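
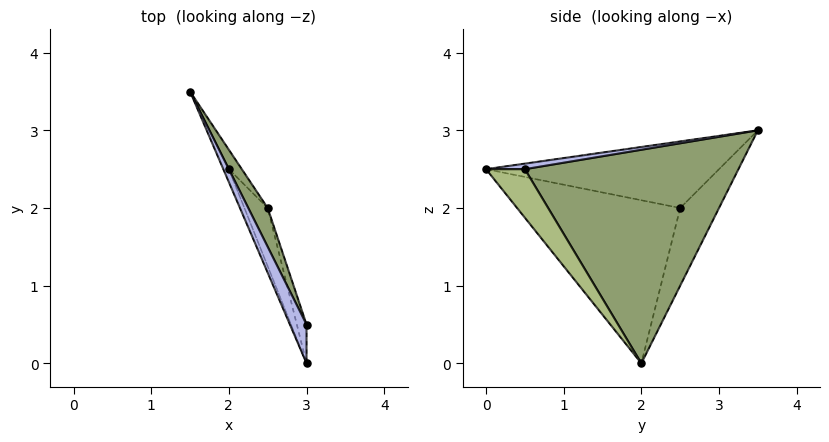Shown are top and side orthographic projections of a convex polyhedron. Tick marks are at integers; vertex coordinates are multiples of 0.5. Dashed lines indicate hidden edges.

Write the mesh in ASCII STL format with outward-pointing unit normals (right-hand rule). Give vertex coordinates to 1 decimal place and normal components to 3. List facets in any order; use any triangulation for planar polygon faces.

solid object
 facet normal -0.920 -0.383 -0.077
  outer loop
   vertex 2.0 2.5 2.0
   vertex 3.0 0.0 2.5
   vertex 1.5 3.5 3.0
  endloop
 endfacet
 facet normal -0.937 -0.312 -0.156
  outer loop
   vertex 2.0 2.5 2.0
   vertex 1.5 3.5 3.0
   vertex 2.5 2.0 0.0
  endloop
 endfacet
 facet normal -0.911 -0.391 -0.130
  outer loop
   vertex 2.0 2.5 2.0
   vertex 2.5 2.0 0.0
   vertex 3.0 0.0 2.5
  endloop
 endfacet
 facet normal 0.316 0.000 0.949
  outer loop
   vertex 3.0 0.5 2.5
   vertex 1.5 3.5 3.0
   vertex 3.0 0.0 2.5
  endloop
 endfacet
 facet normal 0.897 0.435 0.082
  outer loop
   vertex 3.0 0.5 2.5
   vertex 2.5 2.0 0.0
   vertex 1.5 3.5 3.0
  endloop
 endfacet
 facet normal 0.981 0.000 -0.196
  outer loop
   vertex 3.0 0.5 2.5
   vertex 3.0 0.0 2.5
   vertex 2.5 2.0 0.0
  endloop
 endfacet
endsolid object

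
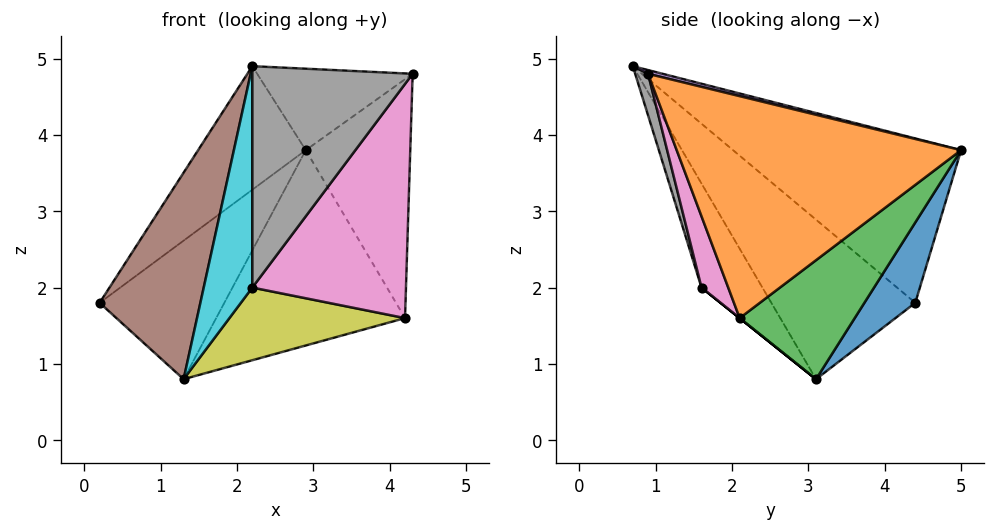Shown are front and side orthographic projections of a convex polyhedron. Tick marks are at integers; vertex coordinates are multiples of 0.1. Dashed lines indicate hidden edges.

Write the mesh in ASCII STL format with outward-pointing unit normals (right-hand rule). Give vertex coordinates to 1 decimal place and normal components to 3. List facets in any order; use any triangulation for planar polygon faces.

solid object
 facet normal 0.297 0.727 -0.619
  outer loop
   vertex 1.3 3.1 0.8
   vertex 0.2 4.4 1.8
   vertex 2.9 5.0 3.8
  endloop
 endfacet
 facet normal 0.934 0.343 0.100
  outer loop
   vertex 4.2 2.1 1.6
   vertex 2.9 5.0 3.8
   vertex 4.3 0.9 4.8
  endloop
 endfacet
 facet normal 0.403 0.661 -0.633
  outer loop
   vertex 4.2 2.1 1.6
   vertex 1.3 3.1 0.8
   vertex 2.9 5.0 3.8
  endloop
 endfacet
 facet normal -0.611 0.288 0.738
  outer loop
   vertex 2.2 0.7 4.9
   vertex 2.9 5.0 3.8
   vertex 0.2 4.4 1.8
  endloop
 endfacet
 facet normal 0.023 0.244 0.969
  outer loop
   vertex 2.2 0.7 4.9
   vertex 4.3 0.9 4.8
   vertex 2.9 5.0 3.8
  endloop
 endfacet
 facet normal -0.810 -0.567 -0.154
  outer loop
   vertex 2.2 0.7 4.9
   vertex 0.2 4.4 1.8
   vertex 1.3 3.1 0.8
  endloop
 endfacet
 facet normal 0.160 -0.923 -0.351
  outer loop
   vertex 2.2 1.6 2.0
   vertex 4.2 2.1 1.6
   vertex 4.3 0.9 4.8
  endloop
 endfacet
 facet normal 0.077 -0.952 -0.296
  outer loop
   vertex 2.2 1.6 2.0
   vertex 4.3 0.9 4.8
   vertex 2.2 0.7 4.9
  endloop
 endfacet
 facet normal 0.000 -0.625 -0.781
  outer loop
   vertex 2.2 1.6 2.0
   vertex 1.3 3.1 0.8
   vertex 4.2 2.1 1.6
  endloop
 endfacet
 facet normal -0.767 -0.612 -0.190
  outer loop
   vertex 2.2 1.6 2.0
   vertex 2.2 0.7 4.9
   vertex 1.3 3.1 0.8
  endloop
 endfacet
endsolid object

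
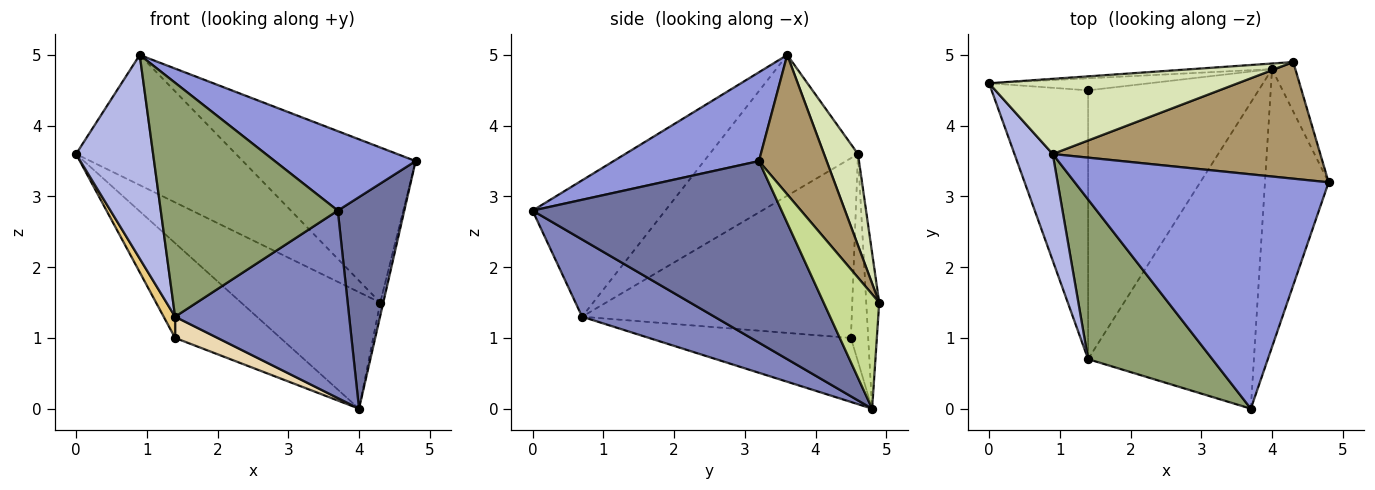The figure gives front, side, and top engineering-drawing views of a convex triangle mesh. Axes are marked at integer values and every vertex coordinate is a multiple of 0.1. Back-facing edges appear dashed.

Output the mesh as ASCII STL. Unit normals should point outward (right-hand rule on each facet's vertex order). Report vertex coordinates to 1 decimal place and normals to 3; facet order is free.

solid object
 facet normal 0.915 -0.244 -0.321
  outer loop
   vertex 4.0 4.8 0.0
   vertex 4.8 3.2 3.5
   vertex 3.7 0.0 2.8
  endloop
 endfacet
 facet normal 0.369 -0.485 -0.793
  outer loop
   vertex 1.4 0.7 1.3
   vertex 4.0 4.8 0.0
   vertex 3.7 0.0 2.8
  endloop
 endfacet
 facet normal 0.315 -0.305 0.899
  outer loop
   vertex 0.9 3.6 5.0
   vertex 3.7 0.0 2.8
   vertex 4.8 3.2 3.5
  endloop
 endfacet
 facet normal -0.863 -0.448 0.235
  outer loop
   vertex 0.9 3.6 5.0
   vertex 0.0 4.6 3.6
   vertex 1.4 0.7 1.3
  endloop
 endfacet
 facet normal -0.526 -0.702 0.479
  outer loop
   vertex 0.9 3.6 5.0
   vertex 1.4 0.7 1.3
   vertex 3.7 0.0 2.8
  endloop
 endfacet
 facet normal -0.093 0.995 -0.048
  outer loop
   vertex 4.3 4.9 1.5
   vertex 4.0 4.8 0.0
   vertex 0.0 4.6 3.6
  endloop
 endfacet
 facet normal 0.978 0.053 -0.199
  outer loop
   vertex 4.3 4.9 1.5
   vertex 4.8 3.2 3.5
   vertex 4.0 4.8 0.0
  endloop
 endfacet
 facet normal 0.181 0.852 0.492
  outer loop
   vertex 4.3 4.9 1.5
   vertex 0.0 4.6 3.6
   vertex 0.9 3.6 5.0
  endloop
 endfacet
 facet normal 0.299 0.763 0.574
  outer loop
   vertex 4.3 4.9 1.5
   vertex 0.9 3.6 5.0
   vertex 4.8 3.2 3.5
  endloop
 endfacet
 facet normal -0.161 0.979 -0.124
  outer loop
   vertex 1.4 4.5 1.0
   vertex 0.0 4.6 3.6
   vertex 4.0 4.8 0.0
  endloop
 endfacet
 facet normal -0.880 -0.037 -0.473
  outer loop
   vertex 1.4 4.5 1.0
   vertex 1.4 0.7 1.3
   vertex 0.0 4.6 3.6
  endloop
 endfacet
 facet normal -0.351 -0.074 -0.934
  outer loop
   vertex 1.4 4.5 1.0
   vertex 4.0 4.8 0.0
   vertex 1.4 0.7 1.3
  endloop
 endfacet
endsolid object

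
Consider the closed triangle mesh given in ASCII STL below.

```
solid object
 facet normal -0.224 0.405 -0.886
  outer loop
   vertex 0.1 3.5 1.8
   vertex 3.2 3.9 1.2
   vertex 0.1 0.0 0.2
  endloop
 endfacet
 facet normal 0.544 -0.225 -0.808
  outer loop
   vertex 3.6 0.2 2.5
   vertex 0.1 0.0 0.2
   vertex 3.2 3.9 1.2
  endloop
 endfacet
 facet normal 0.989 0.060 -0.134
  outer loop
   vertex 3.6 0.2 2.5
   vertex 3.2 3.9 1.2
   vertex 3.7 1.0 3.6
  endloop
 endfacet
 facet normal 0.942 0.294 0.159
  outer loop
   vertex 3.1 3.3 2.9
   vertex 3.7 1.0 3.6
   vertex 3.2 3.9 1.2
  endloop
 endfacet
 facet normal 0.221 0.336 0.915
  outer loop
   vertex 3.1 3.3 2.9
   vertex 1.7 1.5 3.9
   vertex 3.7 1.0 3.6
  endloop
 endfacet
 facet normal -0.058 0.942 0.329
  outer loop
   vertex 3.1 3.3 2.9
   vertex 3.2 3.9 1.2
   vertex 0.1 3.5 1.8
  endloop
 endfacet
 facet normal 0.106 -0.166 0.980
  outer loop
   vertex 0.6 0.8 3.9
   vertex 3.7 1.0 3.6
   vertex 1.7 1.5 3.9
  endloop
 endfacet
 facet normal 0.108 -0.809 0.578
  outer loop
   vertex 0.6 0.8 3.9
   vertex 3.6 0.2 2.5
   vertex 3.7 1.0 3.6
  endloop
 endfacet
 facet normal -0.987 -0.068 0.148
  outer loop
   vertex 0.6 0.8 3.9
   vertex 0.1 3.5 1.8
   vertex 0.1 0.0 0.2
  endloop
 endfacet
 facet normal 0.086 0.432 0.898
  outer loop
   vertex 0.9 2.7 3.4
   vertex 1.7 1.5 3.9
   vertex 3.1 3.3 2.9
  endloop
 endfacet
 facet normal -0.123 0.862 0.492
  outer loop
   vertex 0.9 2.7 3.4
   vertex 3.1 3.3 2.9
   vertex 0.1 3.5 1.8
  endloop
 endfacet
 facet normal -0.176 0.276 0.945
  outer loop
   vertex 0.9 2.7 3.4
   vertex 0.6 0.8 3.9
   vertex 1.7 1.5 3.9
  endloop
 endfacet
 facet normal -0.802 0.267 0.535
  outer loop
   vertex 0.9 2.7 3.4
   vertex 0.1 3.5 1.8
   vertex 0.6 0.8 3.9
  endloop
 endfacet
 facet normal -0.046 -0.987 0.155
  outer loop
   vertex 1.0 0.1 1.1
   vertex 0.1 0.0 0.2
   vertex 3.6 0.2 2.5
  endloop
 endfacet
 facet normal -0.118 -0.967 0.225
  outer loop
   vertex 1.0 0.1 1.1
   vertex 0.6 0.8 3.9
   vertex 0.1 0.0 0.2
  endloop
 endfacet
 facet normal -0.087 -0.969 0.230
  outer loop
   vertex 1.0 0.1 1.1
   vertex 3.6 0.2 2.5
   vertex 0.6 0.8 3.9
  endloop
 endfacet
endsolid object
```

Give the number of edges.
24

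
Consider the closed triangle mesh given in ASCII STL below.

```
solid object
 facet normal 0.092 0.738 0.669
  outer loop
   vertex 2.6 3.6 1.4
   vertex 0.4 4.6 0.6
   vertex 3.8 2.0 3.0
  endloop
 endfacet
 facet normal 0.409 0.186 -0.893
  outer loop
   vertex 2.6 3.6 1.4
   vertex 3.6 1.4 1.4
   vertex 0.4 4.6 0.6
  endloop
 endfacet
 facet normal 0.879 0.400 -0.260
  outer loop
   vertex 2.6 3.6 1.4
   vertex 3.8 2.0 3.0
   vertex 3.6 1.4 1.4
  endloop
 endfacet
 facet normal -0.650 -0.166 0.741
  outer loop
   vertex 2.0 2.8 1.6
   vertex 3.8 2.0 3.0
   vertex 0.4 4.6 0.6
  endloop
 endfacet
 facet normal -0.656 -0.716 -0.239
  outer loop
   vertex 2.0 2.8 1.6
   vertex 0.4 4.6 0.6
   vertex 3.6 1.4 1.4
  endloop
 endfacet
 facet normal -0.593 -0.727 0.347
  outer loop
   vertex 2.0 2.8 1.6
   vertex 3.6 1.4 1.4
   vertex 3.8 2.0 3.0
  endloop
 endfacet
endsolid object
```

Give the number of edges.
9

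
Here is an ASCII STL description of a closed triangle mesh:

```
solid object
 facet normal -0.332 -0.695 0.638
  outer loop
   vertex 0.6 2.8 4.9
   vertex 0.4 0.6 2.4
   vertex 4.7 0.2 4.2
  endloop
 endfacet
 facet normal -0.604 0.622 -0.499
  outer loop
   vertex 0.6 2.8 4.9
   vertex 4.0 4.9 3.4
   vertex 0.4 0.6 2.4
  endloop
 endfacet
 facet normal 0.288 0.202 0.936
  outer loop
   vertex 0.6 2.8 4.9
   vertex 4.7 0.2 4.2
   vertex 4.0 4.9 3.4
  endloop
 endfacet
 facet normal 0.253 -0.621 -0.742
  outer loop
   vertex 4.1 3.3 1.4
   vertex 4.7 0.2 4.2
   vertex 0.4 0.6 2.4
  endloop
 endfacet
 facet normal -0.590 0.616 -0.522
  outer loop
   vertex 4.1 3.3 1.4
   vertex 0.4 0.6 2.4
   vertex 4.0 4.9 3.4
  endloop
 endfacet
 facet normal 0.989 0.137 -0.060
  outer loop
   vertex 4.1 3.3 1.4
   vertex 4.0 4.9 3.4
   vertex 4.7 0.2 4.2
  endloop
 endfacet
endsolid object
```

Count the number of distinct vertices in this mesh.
5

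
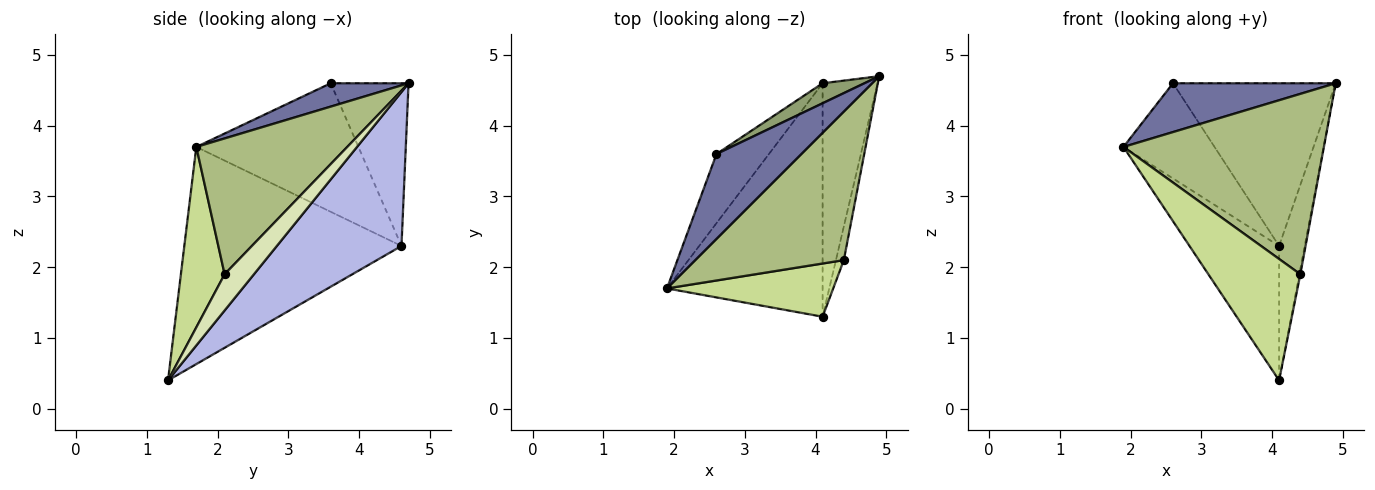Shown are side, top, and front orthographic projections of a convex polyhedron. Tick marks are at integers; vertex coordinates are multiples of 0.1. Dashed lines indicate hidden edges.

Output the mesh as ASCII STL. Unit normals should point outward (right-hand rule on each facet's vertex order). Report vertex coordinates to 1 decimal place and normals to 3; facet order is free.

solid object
 facet normal 0.232 -0.485 0.843
  outer loop
   vertex 2.6 3.6 4.6
   vertex 1.9 1.7 3.7
   vertex 4.9 4.7 4.6
  endloop
 endfacet
 facet normal -0.771 0.318 -0.552
  outer loop
   vertex 4.1 4.6 2.3
   vertex 4.1 1.3 0.4
   vertex 1.9 1.7 3.7
  endloop
 endfacet
 facet normal -0.821 0.461 -0.335
  outer loop
   vertex 4.1 4.6 2.3
   vertex 1.9 1.7 3.7
   vertex 2.6 3.6 4.6
  endloop
 endfacet
 facet normal 0.925 0.190 -0.330
  outer loop
   vertex 4.1 4.6 2.3
   vertex 4.9 4.7 4.6
   vertex 4.1 1.3 0.4
  endloop
 endfacet
 facet normal -0.429 0.897 0.110
  outer loop
   vertex 4.1 4.6 2.3
   vertex 2.6 3.6 4.6
   vertex 4.9 4.7 4.6
  endloop
 endfacet
 facet normal 0.503 -0.667 0.550
  outer loop
   vertex 4.4 2.1 1.9
   vertex 4.9 4.7 4.6
   vertex 1.9 1.7 3.7
  endloop
 endfacet
 facet normal 0.399 -0.840 0.368
  outer loop
   vertex 4.4 2.1 1.9
   vertex 1.9 1.7 3.7
   vertex 4.1 1.3 0.4
  endloop
 endfacet
 facet normal 0.976 0.034 -0.213
  outer loop
   vertex 4.4 2.1 1.9
   vertex 4.1 1.3 0.4
   vertex 4.9 4.7 4.6
  endloop
 endfacet
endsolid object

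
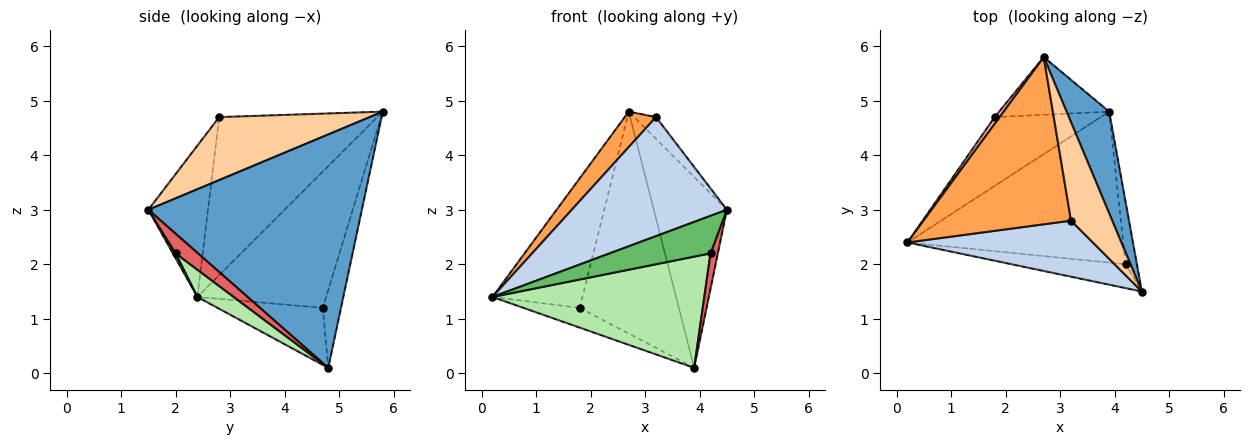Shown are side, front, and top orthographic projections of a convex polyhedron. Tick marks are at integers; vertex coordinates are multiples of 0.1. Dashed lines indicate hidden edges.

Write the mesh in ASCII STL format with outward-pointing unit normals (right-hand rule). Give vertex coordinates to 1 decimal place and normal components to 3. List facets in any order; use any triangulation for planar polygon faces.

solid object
 facet normal 0.932 0.319 0.170
  outer loop
   vertex 3.9 4.8 0.1
   vertex 2.7 5.8 4.8
   vertex 4.5 1.5 3.0
  endloop
 endfacet
 facet normal -0.329 -0.855 0.402
  outer loop
   vertex 3.2 2.8 4.7
   vertex 0.2 2.4 1.4
   vertex 4.5 1.5 3.0
  endloop
 endfacet
 facet normal -0.724 -0.143 0.675
  outer loop
   vertex 3.2 2.8 4.7
   vertex 2.7 5.8 4.8
   vertex 0.2 2.4 1.4
  endloop
 endfacet
 facet normal 0.831 0.120 0.543
  outer loop
   vertex 3.2 2.8 4.7
   vertex 4.5 1.5 3.0
   vertex 2.7 5.8 4.8
  endloop
 endfacet
 facet normal 0.023 -0.844 -0.536
  outer loop
   vertex 4.2 2.0 2.2
   vertex 4.5 1.5 3.0
   vertex 0.2 2.4 1.4
  endloop
 endfacet
 facet normal 0.101 -0.590 -0.801
  outer loop
   vertex 4.2 2.0 2.2
   vertex 0.2 2.4 1.4
   vertex 3.9 4.8 0.1
  endloop
 endfacet
 facet normal 0.832 -0.273 -0.483
  outer loop
   vertex 4.2 2.0 2.2
   vertex 3.9 4.8 0.1
   vertex 4.5 1.5 3.0
  endloop
 endfacet
 facet normal -0.819 0.573 0.030
  outer loop
   vertex 1.8 4.7 1.2
   vertex 0.2 2.4 1.4
   vertex 2.7 5.8 4.8
  endloop
 endfacet
 facet normal -0.459 0.245 -0.854
  outer loop
   vertex 1.8 4.7 1.2
   vertex 3.9 4.8 0.1
   vertex 0.2 2.4 1.4
  endloop
 endfacet
 facet normal -0.175 0.953 -0.247
  outer loop
   vertex 1.8 4.7 1.2
   vertex 2.7 5.8 4.8
   vertex 3.9 4.8 0.1
  endloop
 endfacet
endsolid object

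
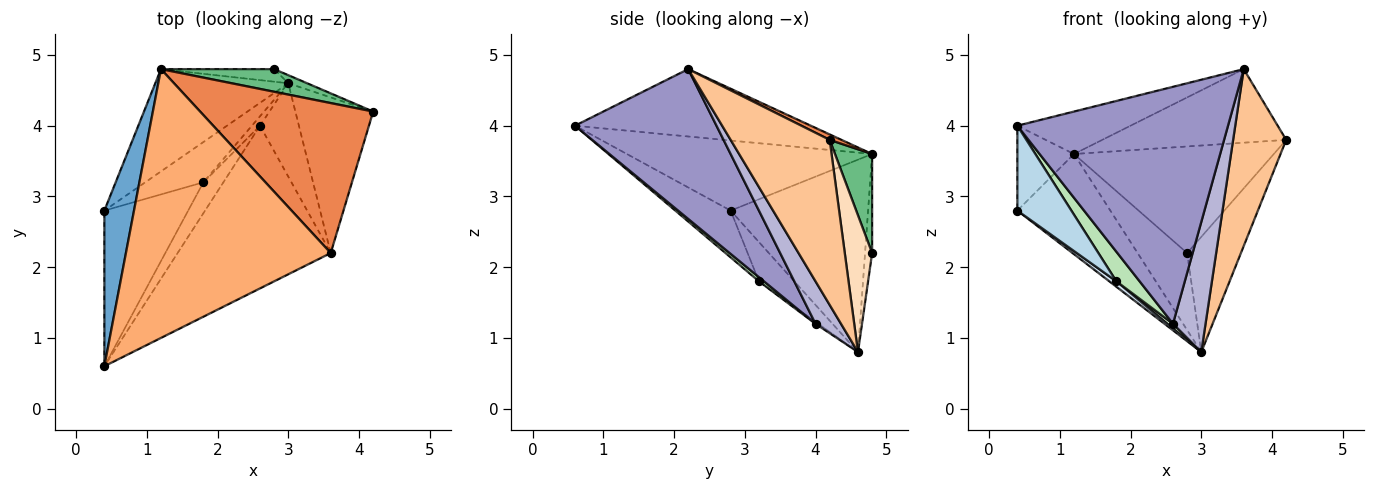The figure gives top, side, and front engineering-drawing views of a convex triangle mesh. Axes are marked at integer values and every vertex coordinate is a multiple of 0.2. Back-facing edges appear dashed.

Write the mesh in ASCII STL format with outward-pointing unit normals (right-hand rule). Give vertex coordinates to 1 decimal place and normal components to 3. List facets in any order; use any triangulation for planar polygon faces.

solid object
 facet normal -0.901 0.208 0.381
  outer loop
   vertex 1.2 4.8 3.6
   vertex 0.4 2.8 2.8
   vertex 0.4 0.6 4.0
  endloop
 endfacet
 facet normal -0.719 0.486 -0.497
  outer loop
   vertex 1.2 4.8 3.6
   vertex 3.0 4.6 0.8
   vertex 0.4 2.8 2.8
  endloop
 endfacet
 facet normal -0.440 -0.430 -0.788
  outer loop
   vertex 1.8 3.2 1.8
   vertex 0.4 0.6 4.0
   vertex 0.4 2.8 2.8
  endloop
 endfacet
 facet normal -0.556 -0.111 -0.823
  outer loop
   vertex 1.8 3.2 1.8
   vertex 0.4 2.8 2.8
   vertex 3.0 4.6 0.8
  endloop
 endfacet
 facet normal 0.028 0.440 0.897
  outer loop
   vertex 3.6 2.2 4.8
   vertex 4.2 4.2 3.8
   vertex 1.2 4.8 3.6
  endloop
 endfacet
 facet normal -0.309 0.148 0.939
  outer loop
   vertex 3.6 2.2 4.8
   vertex 1.2 4.8 3.6
   vertex 0.4 0.6 4.0
  endloop
 endfacet
 facet normal 0.814 -0.436 -0.384
  outer loop
   vertex 3.6 2.2 4.8
   vertex 3.0 4.6 0.8
   vertex 4.2 4.2 3.8
  endloop
 endfacet
 facet normal 0.453 0.890 -0.062
  outer loop
   vertex 2.8 4.8 2.2
   vertex 4.2 4.2 3.8
   vertex 3.0 4.6 0.8
  endloop
 endfacet
 facet normal 0.179 0.962 0.204
  outer loop
   vertex 2.8 4.8 2.2
   vertex 1.2 4.8 3.6
   vertex 4.2 4.2 3.8
  endloop
 endfacet
 facet normal -0.140 0.977 -0.160
  outer loop
   vertex 2.8 4.8 2.2
   vertex 3.0 4.6 0.8
   vertex 1.2 4.8 3.6
  endloop
 endfacet
 facet normal 0.149 -0.684 -0.714
  outer loop
   vertex 2.6 4.0 1.2
   vertex 0.4 0.6 4.0
   vertex 1.8 3.2 1.8
  endloop
 endfacet
 facet normal -0.218 -0.436 -0.873
  outer loop
   vertex 2.6 4.0 1.2
   vertex 1.8 3.2 1.8
   vertex 3.0 4.6 0.8
  endloop
 endfacet
 facet normal 0.484 -0.721 -0.495
  outer loop
   vertex 2.6 4.0 1.2
   vertex 3.6 2.2 4.8
   vertex 0.4 0.6 4.0
  endloop
 endfacet
 facet normal 0.537 -0.686 -0.492
  outer loop
   vertex 2.6 4.0 1.2
   vertex 3.0 4.6 0.8
   vertex 3.6 2.2 4.8
  endloop
 endfacet
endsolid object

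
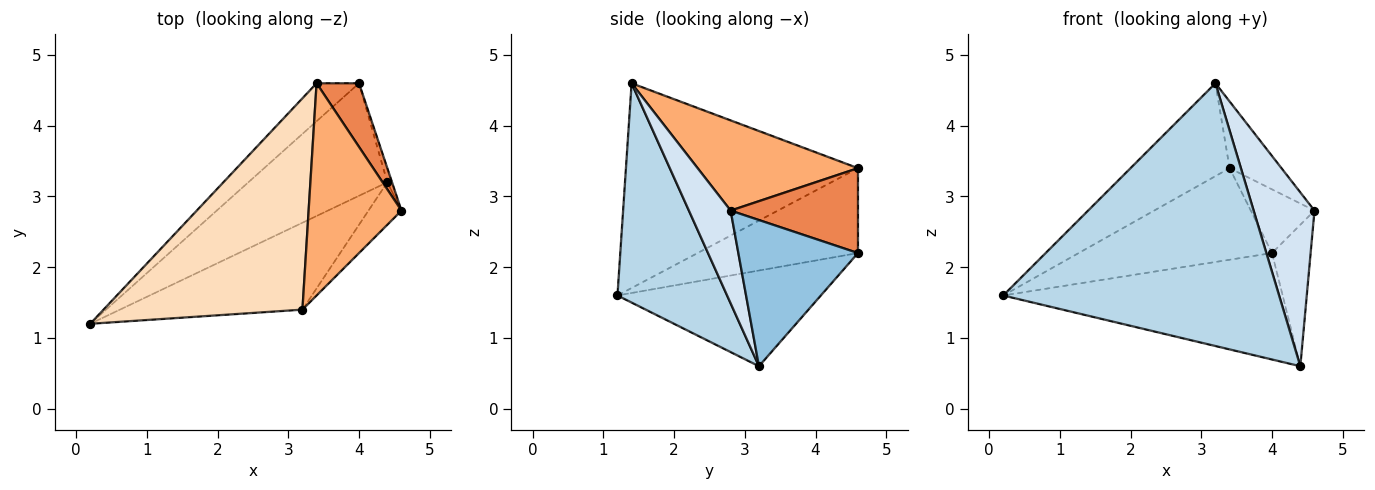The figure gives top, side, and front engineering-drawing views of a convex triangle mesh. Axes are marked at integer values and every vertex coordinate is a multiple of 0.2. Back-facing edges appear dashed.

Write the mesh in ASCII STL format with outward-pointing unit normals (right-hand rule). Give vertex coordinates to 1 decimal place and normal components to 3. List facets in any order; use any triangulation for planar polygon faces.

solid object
 facet normal -0.447 0.615 -0.650
  outer loop
   vertex 4.4 3.2 0.6
   vertex 0.2 1.2 1.6
   vertex 4.0 4.6 2.2
  endloop
 endfacet
 facet normal 0.951 0.307 -0.031
  outer loop
   vertex 4.4 3.2 0.6
   vertex 4.0 4.6 2.2
   vertex 4.6 2.8 2.8
  endloop
 endfacet
 facet normal 0.353 -0.888 -0.294
  outer loop
   vertex 3.2 1.4 4.6
   vertex 0.2 1.2 1.6
   vertex 4.4 3.2 0.6
  endloop
 endfacet
 facet normal 0.555 -0.808 -0.197
  outer loop
   vertex 3.2 1.4 4.6
   vertex 4.4 3.2 0.6
   vertex 4.6 2.8 2.8
  endloop
 endfacet
 facet normal 0.816 0.408 0.408
  outer loop
   vertex 3.4 4.6 3.4
   vertex 4.6 2.8 2.8
   vertex 4.0 4.6 2.2
  endloop
 endfacet
 facet normal 0.680 0.220 0.700
  outer loop
   vertex 3.4 4.6 3.4
   vertex 3.2 1.4 4.6
   vertex 4.6 2.8 2.8
  endloop
 endfacet
 facet normal -0.608 0.733 -0.304
  outer loop
   vertex 3.4 4.6 3.4
   vertex 4.0 4.6 2.2
   vertex 0.2 1.2 1.6
  endloop
 endfacet
 facet normal -0.686 0.293 0.666
  outer loop
   vertex 3.4 4.6 3.4
   vertex 0.2 1.2 1.6
   vertex 3.2 1.4 4.6
  endloop
 endfacet
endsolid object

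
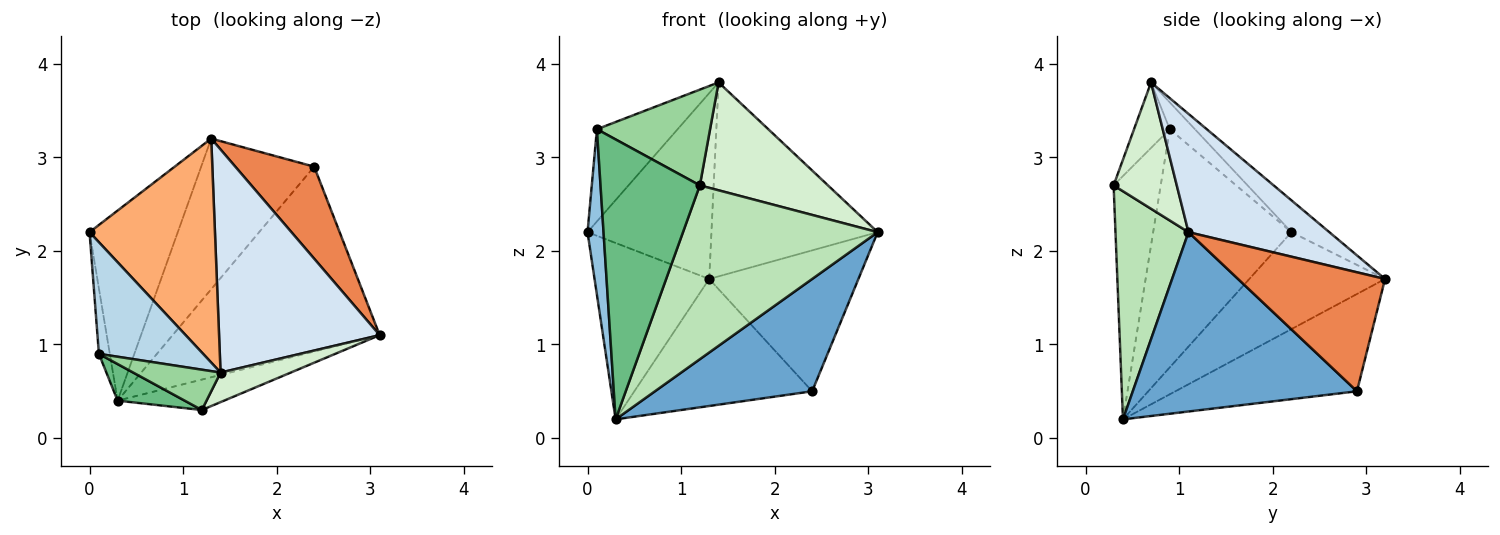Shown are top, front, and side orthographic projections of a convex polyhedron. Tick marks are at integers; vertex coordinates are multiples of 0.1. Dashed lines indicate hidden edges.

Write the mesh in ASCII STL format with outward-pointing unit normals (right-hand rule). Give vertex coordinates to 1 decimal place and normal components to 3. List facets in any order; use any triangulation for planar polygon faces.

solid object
 facet normal 0.595 -0.417 -0.687
  outer loop
   vertex 2.4 2.9 0.5
   vertex 3.1 1.1 2.2
   vertex 0.3 0.4 0.2
  endloop
 endfacet
 facet normal -0.992 -0.115 -0.046
  outer loop
   vertex 0.1 0.9 3.3
   vertex 0.0 2.2 2.2
   vertex 0.3 0.4 0.2
  endloop
 endfacet
 facet normal -0.195 0.625 0.756
  outer loop
   vertex 0.1 0.9 3.3
   vertex 1.4 0.7 3.8
   vertex 0.0 2.2 2.2
  endloop
 endfacet
 facet normal 0.486 0.573 0.660
  outer loop
   vertex 1.3 3.2 1.7
   vertex 1.4 0.7 3.8
   vertex 3.1 1.1 2.2
  endloop
 endfacet
 facet normal 0.636 0.646 0.422
  outer loop
   vertex 1.3 3.2 1.7
   vertex 3.1 1.1 2.2
   vertex 2.4 2.9 0.5
  endloop
 endfacet
 facet normal -0.192 0.627 0.755
  outer loop
   vertex 1.3 3.2 1.7
   vertex 0.0 2.2 2.2
   vertex 1.4 0.7 3.8
  endloop
 endfacet
 facet normal -0.627 0.530 -0.571
  outer loop
   vertex 1.3 3.2 1.7
   vertex 0.3 0.4 0.2
   vertex 0.0 2.2 2.2
  endloop
 endfacet
 facet normal -0.550 0.538 -0.639
  outer loop
   vertex 1.3 3.2 1.7
   vertex 2.4 2.9 0.5
   vertex 0.3 0.4 0.2
  endloop
 endfacet
 facet normal -0.425 -0.897 0.117
  outer loop
   vertex 1.2 0.3 2.7
   vertex 0.1 0.9 3.3
   vertex 0.3 0.4 0.2
  endloop
 endfacet
 facet normal -0.279 -0.885 0.373
  outer loop
   vertex 1.2 0.3 2.7
   vertex 1.4 0.7 3.8
   vertex 0.1 0.9 3.3
  endloop
 endfacet
 facet normal 0.347 -0.924 -0.162
  outer loop
   vertex 1.2 0.3 2.7
   vertex 0.3 0.4 0.2
   vertex 3.1 1.1 2.2
  endloop
 endfacet
 facet normal 0.430 -0.871 0.239
  outer loop
   vertex 1.2 0.3 2.7
   vertex 3.1 1.1 2.2
   vertex 1.4 0.7 3.8
  endloop
 endfacet
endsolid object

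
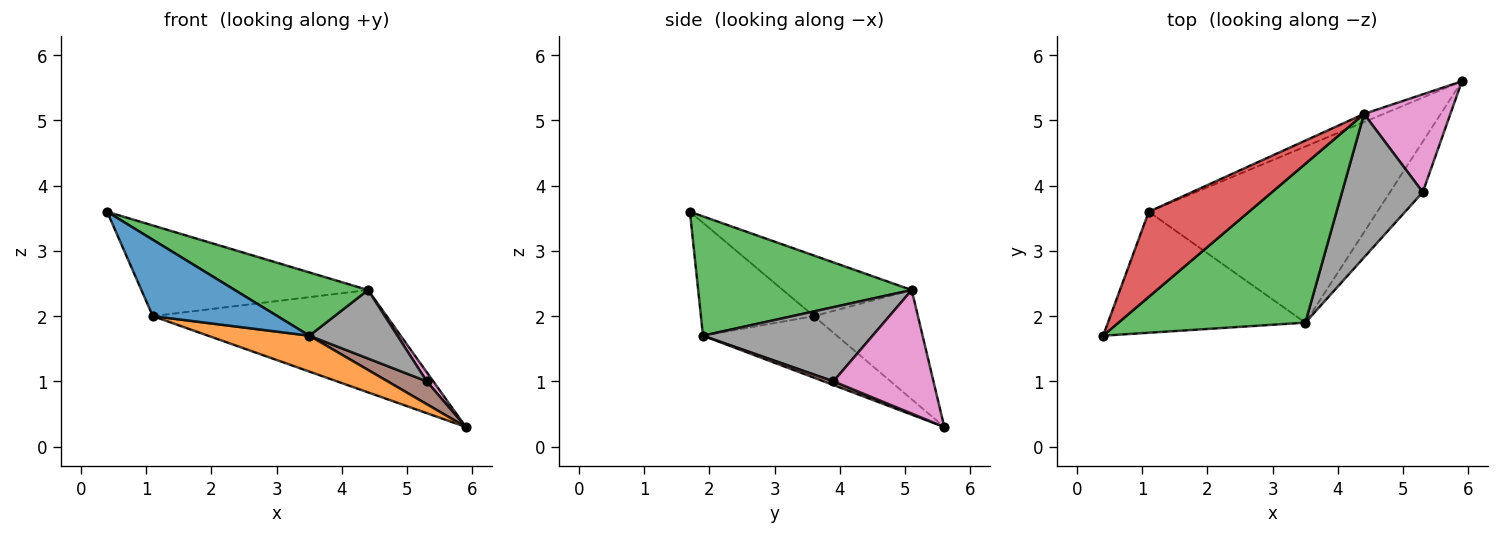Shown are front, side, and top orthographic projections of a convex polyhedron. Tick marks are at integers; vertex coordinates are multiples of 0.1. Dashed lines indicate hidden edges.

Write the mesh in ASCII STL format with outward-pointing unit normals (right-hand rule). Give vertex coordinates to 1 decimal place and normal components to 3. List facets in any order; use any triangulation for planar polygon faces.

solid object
 facet normal -0.436 -0.481 -0.761
  outer loop
   vertex 1.1 3.6 2.0
   vertex 3.5 1.9 1.7
   vertex 0.4 1.7 3.6
  endloop
 endfacet
 facet normal -0.255 -0.193 -0.947
  outer loop
   vertex 1.1 3.6 2.0
   vertex 5.9 5.6 0.3
   vertex 3.5 1.9 1.7
  endloop
 endfacet
 facet normal 0.510 -0.318 0.799
  outer loop
   vertex 4.4 5.1 2.4
   vertex 0.4 1.7 3.6
   vertex 3.5 1.9 1.7
  endloop
 endfacet
 facet normal -0.383 0.674 0.632
  outer loop
   vertex 4.4 5.1 2.4
   vertex 1.1 3.6 2.0
   vertex 0.4 1.7 3.6
  endloop
 endfacet
 facet normal -0.405 0.911 -0.073
  outer loop
   vertex 4.4 5.1 2.4
   vertex 5.9 5.6 0.3
   vertex 1.1 3.6 2.0
  endloop
 endfacet
 facet normal 0.102 -0.409 -0.907
  outer loop
   vertex 5.3 3.9 1.0
   vertex 3.5 1.9 1.7
   vertex 5.9 5.6 0.3
  endloop
 endfacet
 facet normal 0.819 -0.053 0.572
  outer loop
   vertex 5.3 3.9 1.0
   vertex 5.9 5.6 0.3
   vertex 4.4 5.1 2.4
  endloop
 endfacet
 facet normal 0.638 -0.332 0.695
  outer loop
   vertex 5.3 3.9 1.0
   vertex 4.4 5.1 2.4
   vertex 3.5 1.9 1.7
  endloop
 endfacet
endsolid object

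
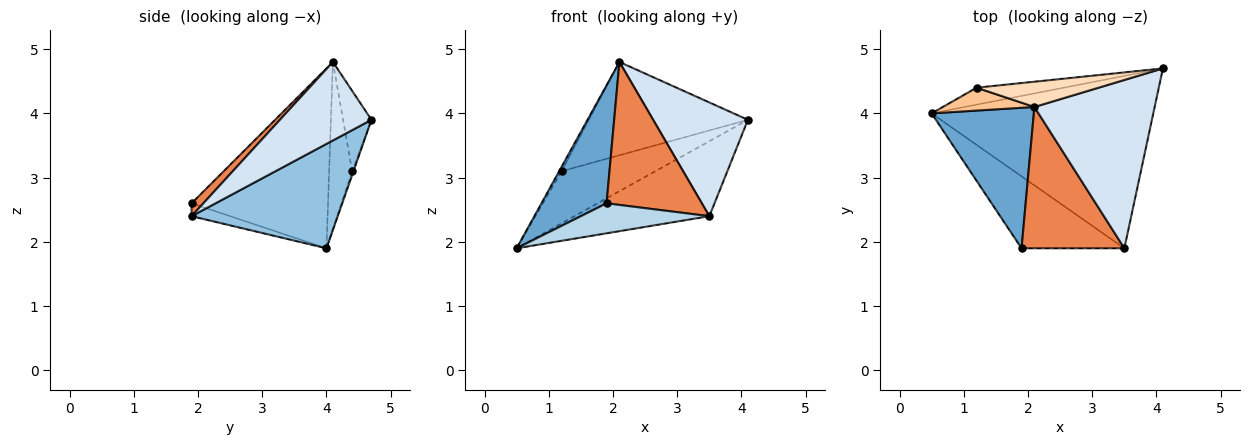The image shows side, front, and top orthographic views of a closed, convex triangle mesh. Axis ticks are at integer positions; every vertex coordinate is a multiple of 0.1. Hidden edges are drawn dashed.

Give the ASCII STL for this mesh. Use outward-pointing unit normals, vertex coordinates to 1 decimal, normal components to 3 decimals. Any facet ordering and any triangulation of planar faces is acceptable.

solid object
 facet normal -0.803 -0.383 0.456
  outer loop
   vertex 2.1 4.1 4.8
   vertex 0.5 4.0 1.9
   vertex 1.9 1.9 2.6
  endloop
 endfacet
 facet normal 0.397 0.366 -0.842
  outer loop
   vertex 3.5 1.9 2.4
   vertex 0.5 4.0 1.9
   vertex 4.1 4.7 3.9
  endloop
 endfacet
 facet normal -0.115 -0.382 -0.917
  outer loop
   vertex 3.5 1.9 2.4
   vertex 1.9 1.9 2.6
   vertex 0.5 4.0 1.9
  endloop
 endfacet
 facet normal 0.476 -0.492 0.729
  outer loop
   vertex 3.5 1.9 2.4
   vertex 4.1 4.7 3.9
   vertex 2.1 4.1 4.8
  endloop
 endfacet
 facet normal 0.088 -0.708 0.700
  outer loop
   vertex 3.5 1.9 2.4
   vertex 2.1 4.1 4.8
   vertex 1.9 1.9 2.6
  endloop
 endfacet
 facet normal -0.013 0.951 -0.309
  outer loop
   vertex 1.2 4.4 3.1
   vertex 4.1 4.7 3.9
   vertex 0.5 4.0 1.9
  endloop
 endfacet
 facet normal -0.873 0.092 0.479
  outer loop
   vertex 1.2 4.4 3.1
   vertex 0.5 4.0 1.9
   vertex 2.1 4.1 4.8
  endloop
 endfacet
 facet normal -0.169 0.951 0.258
  outer loop
   vertex 1.2 4.4 3.1
   vertex 2.1 4.1 4.8
   vertex 4.1 4.7 3.9
  endloop
 endfacet
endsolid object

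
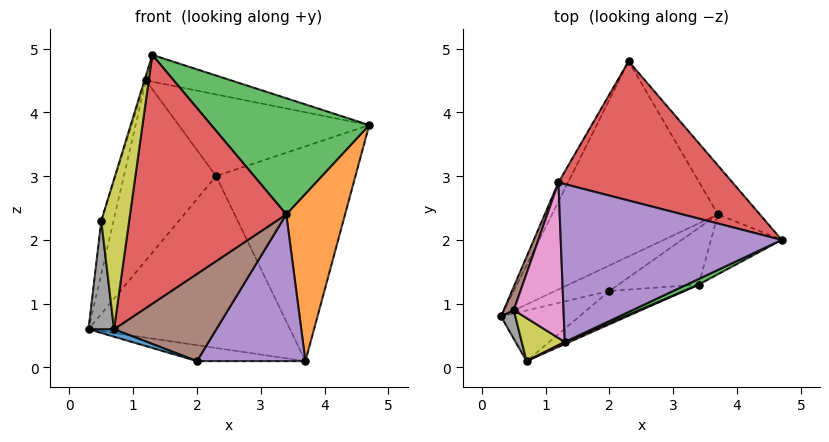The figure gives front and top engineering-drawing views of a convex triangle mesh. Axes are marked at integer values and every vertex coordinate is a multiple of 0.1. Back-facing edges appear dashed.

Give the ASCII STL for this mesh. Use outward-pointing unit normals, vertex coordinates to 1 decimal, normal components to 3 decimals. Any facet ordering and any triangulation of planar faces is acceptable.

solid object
 facet normal -0.388 0.609 -0.692
  outer loop
   vertex 3.7 2.4 0.1
   vertex 0.3 0.8 0.6
   vertex 2.3 4.8 3.0
  endloop
 endfacet
 facet normal 0.771 0.621 -0.141
  outer loop
   vertex 3.7 2.4 0.1
   vertex 2.3 4.8 3.0
   vertex 4.7 2.0 3.8
  endloop
 endfacet
 facet normal -0.881 0.471 -0.050
  outer loop
   vertex 1.2 2.9 4.5
   vertex 2.3 4.8 3.0
   vertex 0.3 0.8 0.6
  endloop
 endfacet
 facet normal 0.290 0.484 0.826
  outer loop
   vertex 1.2 2.9 4.5
   vertex 4.7 2.0 3.8
   vertex 2.3 4.8 3.0
  endloop
 endfacet
 facet normal 0.234 0.163 0.959
  outer loop
   vertex 1.2 2.9 4.5
   vertex 1.3 0.4 4.9
   vertex 4.7 2.0 3.8
  endloop
 endfacet
 facet normal -0.968 0.228 0.100
  outer loop
   vertex 0.5 0.9 2.3
   vertex 1.2 2.9 4.5
   vertex 0.3 0.8 0.6
  endloop
 endfacet
 facet normal -0.955 0.009 0.296
  outer loop
   vertex 0.5 0.9 2.3
   vertex 1.3 0.4 4.9
   vertex 1.2 2.9 4.5
  endloop
 endfacet
 facet normal -0.861 -0.492 0.130
  outer loop
   vertex 0.5 0.9 2.3
   vertex 0.3 0.8 0.6
   vertex 0.7 0.1 0.6
  endloop
 endfacet
 facet normal -0.832 -0.534 0.153
  outer loop
   vertex 0.5 0.9 2.3
   vertex 0.7 0.1 0.6
   vertex 1.3 0.4 4.9
  endloop
 endfacet
 facet normal -0.350 0.496 -0.794
  outer loop
   vertex 2.0 1.2 0.1
   vertex 0.3 0.8 0.6
   vertex 3.7 2.4 0.1
  endloop
 endfacet
 facet normal -0.248 -0.142 -0.958
  outer loop
   vertex 2.0 1.2 0.1
   vertex 0.7 0.1 0.6
   vertex 0.3 0.8 0.6
  endloop
 endfacet
 facet normal 0.656 -0.710 -0.254
  outer loop
   vertex 3.4 1.3 2.4
   vertex 3.7 2.4 0.1
   vertex 4.7 2.0 3.8
  endloop
 endfacet
 facet normal 0.437 -0.898 0.044
  outer loop
   vertex 3.4 1.3 2.4
   vertex 4.7 2.0 3.8
   vertex 1.3 0.4 4.9
  endloop
 endfacet
 facet normal 0.402 -0.916 0.008
  outer loop
   vertex 3.4 1.3 2.4
   vertex 1.3 0.4 4.9
   vertex 0.7 0.1 0.6
  endloop
 endfacet
 facet normal 0.550 -0.779 -0.301
  outer loop
   vertex 3.4 1.3 2.4
   vertex 2.0 1.2 0.1
   vertex 3.7 2.4 0.1
  endloop
 endfacet
 facet normal 0.547 -0.782 -0.299
  outer loop
   vertex 3.4 1.3 2.4
   vertex 0.7 0.1 0.6
   vertex 2.0 1.2 0.1
  endloop
 endfacet
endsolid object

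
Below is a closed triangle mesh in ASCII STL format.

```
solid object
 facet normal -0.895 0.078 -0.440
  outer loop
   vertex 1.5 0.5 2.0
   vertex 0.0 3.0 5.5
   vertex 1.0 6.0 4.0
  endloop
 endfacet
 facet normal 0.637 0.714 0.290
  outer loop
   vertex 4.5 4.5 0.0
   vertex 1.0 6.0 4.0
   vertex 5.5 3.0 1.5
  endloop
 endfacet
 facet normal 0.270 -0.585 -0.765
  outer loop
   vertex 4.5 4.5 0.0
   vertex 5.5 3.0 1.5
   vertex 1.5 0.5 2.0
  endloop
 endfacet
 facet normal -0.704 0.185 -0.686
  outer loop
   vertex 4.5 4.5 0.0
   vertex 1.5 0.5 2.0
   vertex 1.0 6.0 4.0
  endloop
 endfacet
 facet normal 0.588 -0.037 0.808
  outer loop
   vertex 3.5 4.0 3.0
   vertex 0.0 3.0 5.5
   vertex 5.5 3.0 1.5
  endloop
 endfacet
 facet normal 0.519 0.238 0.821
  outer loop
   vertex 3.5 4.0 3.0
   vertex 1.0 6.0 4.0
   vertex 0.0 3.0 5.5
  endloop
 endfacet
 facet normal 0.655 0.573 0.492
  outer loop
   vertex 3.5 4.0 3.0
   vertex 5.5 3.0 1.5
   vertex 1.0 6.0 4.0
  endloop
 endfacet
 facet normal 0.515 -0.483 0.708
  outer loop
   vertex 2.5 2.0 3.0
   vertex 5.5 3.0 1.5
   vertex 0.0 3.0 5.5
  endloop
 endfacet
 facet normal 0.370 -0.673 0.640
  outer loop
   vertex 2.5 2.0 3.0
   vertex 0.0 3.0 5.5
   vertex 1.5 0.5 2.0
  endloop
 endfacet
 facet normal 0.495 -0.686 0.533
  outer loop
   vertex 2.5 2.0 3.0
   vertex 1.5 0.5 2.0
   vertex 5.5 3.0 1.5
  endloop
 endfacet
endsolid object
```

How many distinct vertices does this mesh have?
7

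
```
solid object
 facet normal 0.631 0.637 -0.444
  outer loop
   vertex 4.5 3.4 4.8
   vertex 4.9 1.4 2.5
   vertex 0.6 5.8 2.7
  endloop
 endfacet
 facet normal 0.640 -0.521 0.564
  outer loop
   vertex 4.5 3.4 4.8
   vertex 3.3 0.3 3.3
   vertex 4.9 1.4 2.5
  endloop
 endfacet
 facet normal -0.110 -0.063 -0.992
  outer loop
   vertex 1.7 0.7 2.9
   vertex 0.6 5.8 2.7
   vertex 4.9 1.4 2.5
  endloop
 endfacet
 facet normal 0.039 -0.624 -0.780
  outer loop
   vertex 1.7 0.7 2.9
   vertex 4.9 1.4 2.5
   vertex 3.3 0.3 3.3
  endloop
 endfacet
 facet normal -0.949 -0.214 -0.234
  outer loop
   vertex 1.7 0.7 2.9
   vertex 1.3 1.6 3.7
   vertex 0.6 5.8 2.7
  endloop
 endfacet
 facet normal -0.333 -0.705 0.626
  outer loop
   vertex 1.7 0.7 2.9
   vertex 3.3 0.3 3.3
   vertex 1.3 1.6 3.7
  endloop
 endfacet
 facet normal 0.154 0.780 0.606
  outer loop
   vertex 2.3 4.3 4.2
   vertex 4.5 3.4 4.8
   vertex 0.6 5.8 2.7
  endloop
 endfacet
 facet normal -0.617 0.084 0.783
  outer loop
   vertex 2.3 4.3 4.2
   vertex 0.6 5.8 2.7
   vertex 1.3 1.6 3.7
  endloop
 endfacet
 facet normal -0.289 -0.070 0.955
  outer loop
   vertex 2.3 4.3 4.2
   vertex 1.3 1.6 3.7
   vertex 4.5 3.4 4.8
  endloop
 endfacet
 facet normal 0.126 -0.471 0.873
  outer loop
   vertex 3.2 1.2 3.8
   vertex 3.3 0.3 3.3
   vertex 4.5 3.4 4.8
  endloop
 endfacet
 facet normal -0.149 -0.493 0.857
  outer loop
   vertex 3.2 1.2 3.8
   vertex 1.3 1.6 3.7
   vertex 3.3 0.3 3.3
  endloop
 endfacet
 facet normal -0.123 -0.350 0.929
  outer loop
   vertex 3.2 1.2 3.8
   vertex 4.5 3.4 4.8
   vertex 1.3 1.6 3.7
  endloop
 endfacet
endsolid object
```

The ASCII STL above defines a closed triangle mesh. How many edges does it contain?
18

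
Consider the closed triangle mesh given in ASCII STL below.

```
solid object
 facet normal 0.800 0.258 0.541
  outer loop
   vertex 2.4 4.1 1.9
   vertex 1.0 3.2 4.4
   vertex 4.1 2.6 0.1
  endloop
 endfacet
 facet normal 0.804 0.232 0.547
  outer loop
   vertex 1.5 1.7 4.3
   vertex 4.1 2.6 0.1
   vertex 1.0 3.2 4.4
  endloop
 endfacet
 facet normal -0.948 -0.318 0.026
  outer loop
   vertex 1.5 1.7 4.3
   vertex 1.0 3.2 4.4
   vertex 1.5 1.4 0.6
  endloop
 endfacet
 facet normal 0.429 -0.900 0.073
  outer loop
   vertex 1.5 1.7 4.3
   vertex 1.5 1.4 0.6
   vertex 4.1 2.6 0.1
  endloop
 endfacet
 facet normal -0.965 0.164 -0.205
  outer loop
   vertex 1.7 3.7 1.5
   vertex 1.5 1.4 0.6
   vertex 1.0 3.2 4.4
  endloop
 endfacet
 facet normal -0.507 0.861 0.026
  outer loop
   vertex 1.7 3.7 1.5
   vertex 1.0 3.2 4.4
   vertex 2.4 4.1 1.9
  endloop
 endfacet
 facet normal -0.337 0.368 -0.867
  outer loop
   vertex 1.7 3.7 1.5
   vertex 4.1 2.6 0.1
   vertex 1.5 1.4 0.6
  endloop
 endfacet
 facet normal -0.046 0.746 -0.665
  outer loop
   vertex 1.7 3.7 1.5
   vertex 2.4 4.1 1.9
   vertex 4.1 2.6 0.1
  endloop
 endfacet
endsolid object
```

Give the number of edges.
12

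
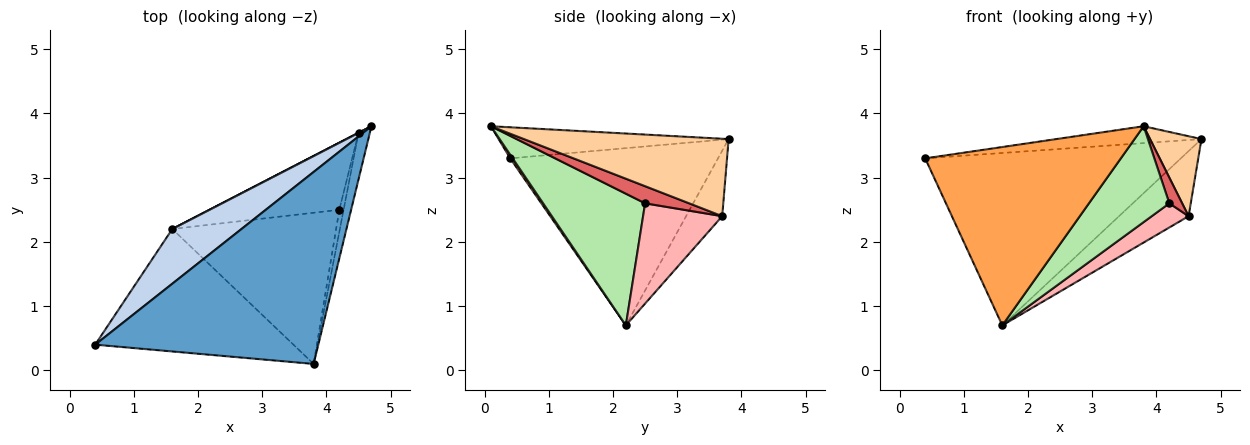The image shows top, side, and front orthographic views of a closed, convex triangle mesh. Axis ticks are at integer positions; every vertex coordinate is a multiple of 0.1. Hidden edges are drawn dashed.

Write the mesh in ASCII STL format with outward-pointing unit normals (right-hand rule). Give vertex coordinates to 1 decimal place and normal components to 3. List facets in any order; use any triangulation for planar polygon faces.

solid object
 facet normal -0.137 0.087 0.987
  outer loop
   vertex 3.8 0.1 3.8
   vertex 4.7 3.8 3.6
   vertex 0.4 0.4 3.3
  endloop
 endfacet
 facet normal -0.612 0.754 0.239
  outer loop
   vertex 1.6 2.2 0.7
   vertex 0.4 0.4 3.3
   vertex 4.7 3.8 3.6
  endloop
 endfacet
 facet normal 0.010 -0.824 -0.566
  outer loop
   vertex 1.6 2.2 0.7
   vertex 3.8 0.1 3.8
   vertex 0.4 0.4 3.3
  endloop
 endfacet
 facet normal 0.960 -0.241 -0.140
  outer loop
   vertex 4.5 3.7 2.4
   vertex 4.7 3.8 3.6
   vertex 3.8 0.1 3.8
  endloop
 endfacet
 facet normal -0.461 0.888 0.003
  outer loop
   vertex 4.5 3.7 2.4
   vertex 1.6 2.2 0.7
   vertex 4.7 3.8 3.6
  endloop
 endfacet
 facet normal 0.562 -0.443 -0.699
  outer loop
   vertex 4.2 2.5 2.6
   vertex 3.8 0.1 3.8
   vertex 1.6 2.2 0.7
  endloop
 endfacet
 facet normal 0.933 -0.272 -0.233
  outer loop
   vertex 4.2 2.5 2.6
   vertex 4.5 3.7 2.4
   vertex 3.8 0.1 3.8
  endloop
 endfacet
 facet normal 0.588 -0.274 -0.761
  outer loop
   vertex 4.2 2.5 2.6
   vertex 1.6 2.2 0.7
   vertex 4.5 3.7 2.4
  endloop
 endfacet
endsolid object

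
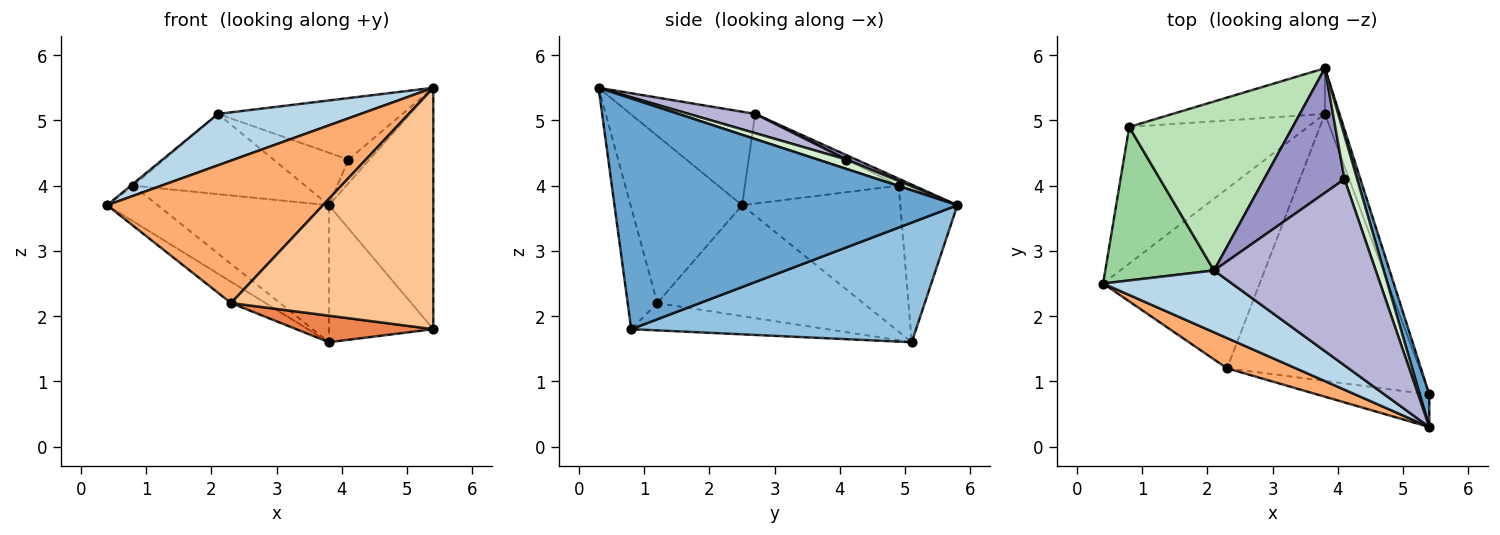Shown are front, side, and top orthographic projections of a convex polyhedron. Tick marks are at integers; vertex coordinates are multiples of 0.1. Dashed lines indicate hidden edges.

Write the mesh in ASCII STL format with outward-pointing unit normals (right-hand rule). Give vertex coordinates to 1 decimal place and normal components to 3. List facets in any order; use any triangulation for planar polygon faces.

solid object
 facet normal 0.956 0.291 0.039
  outer loop
   vertex 5.4 0.3 5.5
   vertex 5.4 0.8 1.8
   vertex 3.8 5.8 3.7
  endloop
 endfacet
 facet normal 0.933 0.342 -0.114
  outer loop
   vertex 3.8 5.1 1.6
   vertex 3.8 5.8 3.7
   vertex 5.4 0.8 1.8
  endloop
 endfacet
 facet normal -0.487 -0.558 0.672
  outer loop
   vertex 2.1 2.7 5.1
   vertex 0.4 2.5 3.7
   vertex 5.4 0.3 5.5
  endloop
 endfacet
 facet normal -0.575 0.096 -0.812
  outer loop
   vertex 2.3 1.2 2.2
   vertex 0.4 2.5 3.7
   vertex 3.8 5.1 1.6
  endloop
 endfacet
 facet normal -0.140 -0.098 -0.985
  outer loop
   vertex 2.3 1.2 2.2
   vertex 3.8 5.1 1.6
   vertex 5.4 0.8 1.8
  endloop
 endfacet
 facet normal -0.451 -0.873 0.185
  outer loop
   vertex 2.3 1.2 2.2
   vertex 5.4 0.3 5.5
   vertex 0.4 2.5 3.7
  endloop
 endfacet
 facet normal -0.144 -0.981 -0.133
  outer loop
   vertex 2.3 1.2 2.2
   vertex 5.4 0.8 1.8
   vertex 5.4 0.3 5.5
  endloop
 endfacet
 facet normal -0.620 0.198 -0.759
  outer loop
   vertex 0.8 4.9 4.0
   vertex 3.8 5.1 1.6
   vertex 0.4 2.5 3.7
  endloop
 endfacet
 facet normal -0.302 0.905 -0.302
  outer loop
   vertex 0.8 4.9 4.0
   vertex 3.8 5.8 3.7
   vertex 3.8 5.1 1.6
  endloop
 endfacet
 facet normal -0.636 0.010 0.771
  outer loop
   vertex 0.8 4.9 4.0
   vertex 0.4 2.5 3.7
   vertex 2.1 2.7 5.1
  endloop
 endfacet
 facet normal -0.038 0.429 0.903
  outer loop
   vertex 0.8 4.9 4.0
   vertex 2.1 2.7 5.1
   vertex 3.8 5.8 3.7
  endloop
 endfacet
 facet normal 0.544 0.400 0.737
  outer loop
   vertex 4.1 4.1 4.4
   vertex 5.4 0.3 5.5
   vertex 3.8 5.8 3.7
  endloop
 endfacet
 facet normal 0.051 0.388 0.920
  outer loop
   vertex 4.1 4.1 4.4
   vertex 3.8 5.8 3.7
   vertex 2.1 2.7 5.1
  endloop
 endfacet
 facet normal 0.112 0.312 0.944
  outer loop
   vertex 4.1 4.1 4.4
   vertex 2.1 2.7 5.1
   vertex 5.4 0.3 5.5
  endloop
 endfacet
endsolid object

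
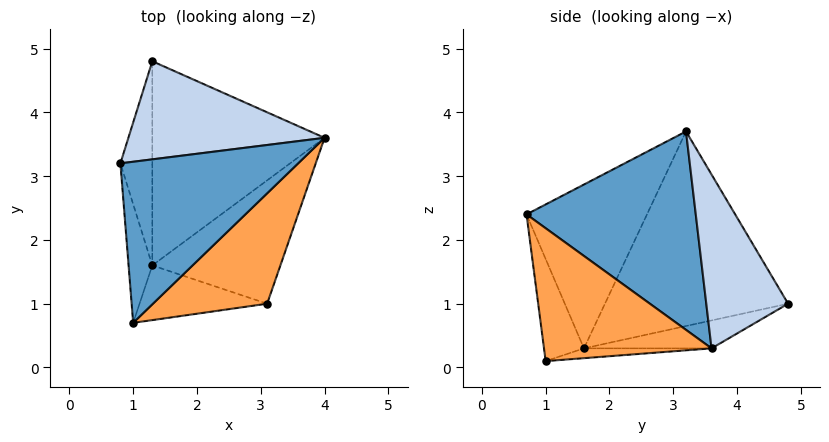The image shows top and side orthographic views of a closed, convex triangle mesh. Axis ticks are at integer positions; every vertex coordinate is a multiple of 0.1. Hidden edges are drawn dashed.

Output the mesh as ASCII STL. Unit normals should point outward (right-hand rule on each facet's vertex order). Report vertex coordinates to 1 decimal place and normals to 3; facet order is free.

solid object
 facet normal 0.716 -0.276 0.641
  outer loop
   vertex 1.0 0.7 2.4
   vertex 4.0 3.6 0.3
   vertex 0.8 3.2 3.7
  endloop
 endfacet
 facet normal 0.456 0.726 0.515
  outer loop
   vertex 1.3 4.8 1.0
   vertex 0.8 3.2 3.7
   vertex 4.0 3.6 0.3
  endloop
 endfacet
 facet normal 0.724 -0.298 0.622
  outer loop
   vertex 3.1 1.0 0.1
   vertex 4.0 3.6 0.3
   vertex 1.0 0.7 2.4
  endloop
 endfacet
 facet normal -0.990 -0.005 -0.143
  outer loop
   vertex 1.3 1.6 0.3
   vertex 1.0 0.7 2.4
   vertex 0.8 3.2 3.7
  endloop
 endfacet
 facet normal -0.986 0.035 -0.162
  outer loop
   vertex 1.3 1.6 0.3
   vertex 0.8 3.2 3.7
   vertex 1.3 4.8 1.0
  endloop
 endfacet
 facet normal -0.329 -0.850 -0.411
  outer loop
   vertex 1.3 1.6 0.3
   vertex 3.1 1.0 0.1
   vertex 1.0 0.7 2.4
  endloop
 endfacet
 facet normal -0.156 0.211 -0.965
  outer loop
   vertex 1.3 1.6 0.3
   vertex 1.3 4.8 1.0
   vertex 4.0 3.6 0.3
  endloop
 endfacet
 facet normal -0.076 0.103 -0.992
  outer loop
   vertex 1.3 1.6 0.3
   vertex 4.0 3.6 0.3
   vertex 3.1 1.0 0.1
  endloop
 endfacet
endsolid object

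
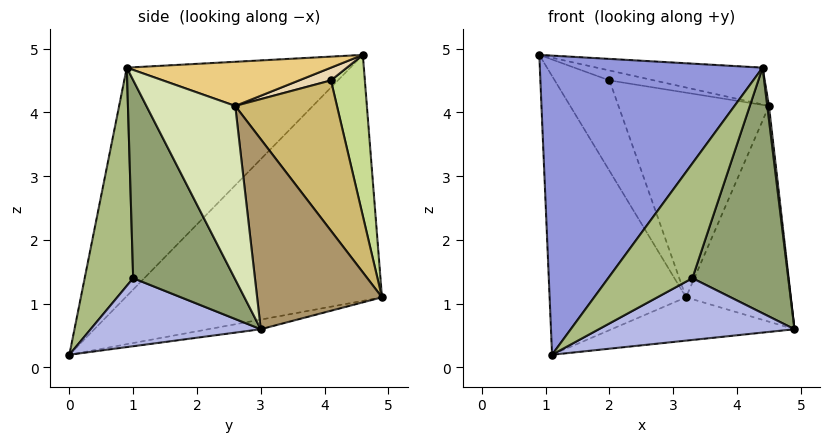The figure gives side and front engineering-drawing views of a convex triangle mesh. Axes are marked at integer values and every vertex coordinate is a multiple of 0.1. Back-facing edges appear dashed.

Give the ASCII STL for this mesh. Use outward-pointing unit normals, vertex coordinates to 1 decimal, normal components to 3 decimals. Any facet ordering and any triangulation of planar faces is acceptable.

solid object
 facet normal -0.790 0.421 -0.445
  outer loop
   vertex 3.2 4.9 1.1
   vertex 1.1 0.0 0.2
   vertex 0.9 4.6 4.9
  endloop
 endfacet
 facet normal -0.059 0.205 -0.977
  outer loop
   vertex 3.2 4.9 1.1
   vertex 4.9 3.0 0.6
   vertex 1.1 0.0 0.2
  endloop
 endfacet
 facet normal -0.591 -0.589 0.551
  outer loop
   vertex 4.4 0.9 4.7
   vertex 0.9 4.6 4.9
   vertex 1.1 0.0 0.2
  endloop
 endfacet
 facet normal 0.569 -0.654 -0.498
  outer loop
   vertex 3.3 1.0 1.4
   vertex 1.1 0.0 0.2
   vertex 4.9 3.0 0.6
  endloop
 endfacet
 facet normal 0.703 -0.664 -0.254
  outer loop
   vertex 3.3 1.0 1.4
   vertex 4.9 3.0 0.6
   vertex 4.4 0.9 4.7
  endloop
 endfacet
 facet normal 0.490 -0.851 -0.189
  outer loop
   vertex 3.3 1.0 1.4
   vertex 4.4 0.9 4.7
   vertex 1.1 0.0 0.2
  endloop
 endfacet
 facet normal 0.491 0.793 0.360
  outer loop
   vertex 2.0 4.1 4.5
   vertex 3.2 4.9 1.1
   vertex 0.9 4.6 4.9
  endloop
 endfacet
 facet normal 0.994 -0.019 0.111
  outer loop
   vertex 4.5 2.6 4.1
   vertex 4.4 0.9 4.7
   vertex 4.9 3.0 0.6
  endloop
 endfacet
 facet normal 0.756 0.635 0.159
  outer loop
   vertex 4.5 2.6 4.1
   vertex 4.9 3.0 0.6
   vertex 3.2 4.9 1.1
  endloop
 endfacet
 facet normal 0.521 0.771 0.365
  outer loop
   vertex 4.5 2.6 4.1
   vertex 3.2 4.9 1.1
   vertex 2.0 4.1 4.5
  endloop
 endfacet
 facet normal 0.359 0.292 0.887
  outer loop
   vertex 4.5 2.6 4.1
   vertex 0.9 4.6 4.9
   vertex 4.4 0.9 4.7
  endloop
 endfacet
 facet normal 0.503 0.704 0.503
  outer loop
   vertex 4.5 2.6 4.1
   vertex 2.0 4.1 4.5
   vertex 0.9 4.6 4.9
  endloop
 endfacet
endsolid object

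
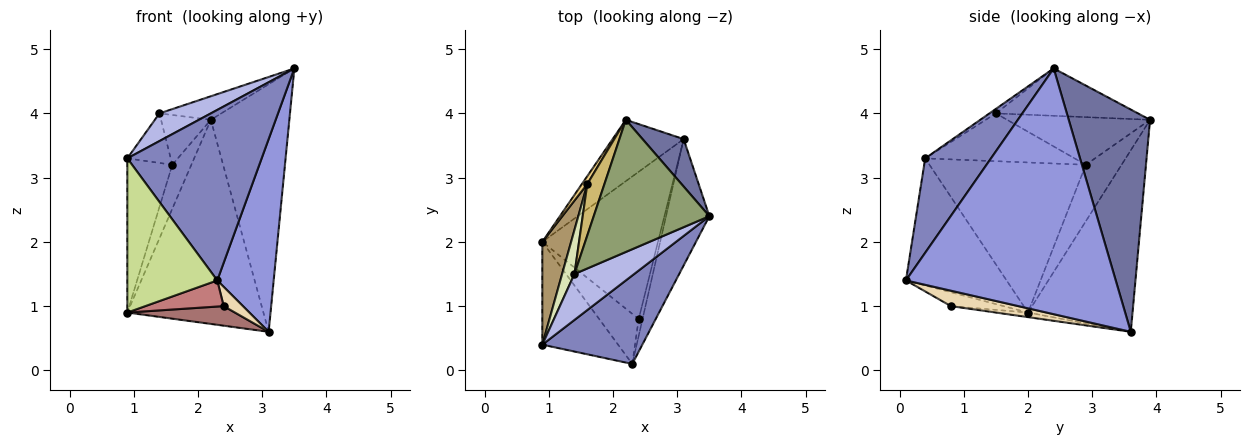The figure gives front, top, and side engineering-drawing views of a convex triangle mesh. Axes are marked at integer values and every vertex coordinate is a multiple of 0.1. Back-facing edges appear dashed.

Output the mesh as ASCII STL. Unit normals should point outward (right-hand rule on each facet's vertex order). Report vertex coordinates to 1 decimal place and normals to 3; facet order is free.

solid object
 facet normal 0.713 0.688 0.132
  outer loop
   vertex 3.1 3.6 0.6
   vertex 2.2 3.9 3.9
   vertex 3.5 2.4 4.7
  endloop
 endfacet
 facet normal 0.399 -0.814 0.422
  outer loop
   vertex 2.3 0.1 1.4
   vertex 3.5 2.4 4.7
   vertex 0.9 0.4 3.3
  endloop
 endfacet
 facet normal 0.952 -0.256 -0.168
  outer loop
   vertex 2.3 0.1 1.4
   vertex 3.1 3.6 0.6
   vertex 3.5 2.4 4.7
  endloop
 endfacet
 facet normal -0.064 -0.515 0.855
  outer loop
   vertex 1.4 1.5 4.0
   vertex 0.9 0.4 3.3
   vertex 3.5 2.4 4.7
  endloop
 endfacet
 facet normal -0.374 0.163 0.913
  outer loop
   vertex 1.4 1.5 4.0
   vertex 3.5 2.4 4.7
   vertex 2.2 3.9 3.9
  endloop
 endfacet
 facet normal -0.593 0.771 -0.232
  outer loop
   vertex 0.9 2.0 0.9
   vertex 2.2 3.9 3.9
   vertex 3.1 3.6 0.6
  endloop
 endfacet
 facet normal -0.681 -0.609 -0.406
  outer loop
   vertex 0.9 2.0 0.9
   vertex 2.3 0.1 1.4
   vertex 0.9 0.4 3.3
  endloop
 endfacet
 facet normal -0.932 0.271 0.241
  outer loop
   vertex 1.6 2.9 3.2
   vertex 0.9 0.4 3.3
   vertex 1.4 1.5 4.0
  endloop
 endfacet
 facet normal -0.945 0.272 0.181
  outer loop
   vertex 1.6 2.9 3.2
   vertex 0.9 2.0 0.9
   vertex 0.9 0.4 3.3
  endloop
 endfacet
 facet normal -0.894 0.311 0.322
  outer loop
   vertex 1.6 2.9 3.2
   vertex 1.4 1.5 4.0
   vertex 2.2 3.9 3.9
  endloop
 endfacet
 facet normal -0.879 0.469 0.084
  outer loop
   vertex 1.6 2.9 3.2
   vertex 2.2 3.9 3.9
   vertex 0.9 2.0 0.9
  endloop
 endfacet
 facet normal 0.935 -0.267 -0.234
  outer loop
   vertex 2.4 0.8 1.0
   vertex 3.1 3.6 0.6
   vertex 2.3 0.1 1.4
  endloop
 endfacet
 facet normal -0.039 -0.132 -0.991
  outer loop
   vertex 2.4 0.8 1.0
   vertex 0.9 2.0 0.9
   vertex 3.1 3.6 0.6
  endloop
 endfacet
 facet normal -0.297 -0.441 -0.847
  outer loop
   vertex 2.4 0.8 1.0
   vertex 2.3 0.1 1.4
   vertex 0.9 2.0 0.9
  endloop
 endfacet
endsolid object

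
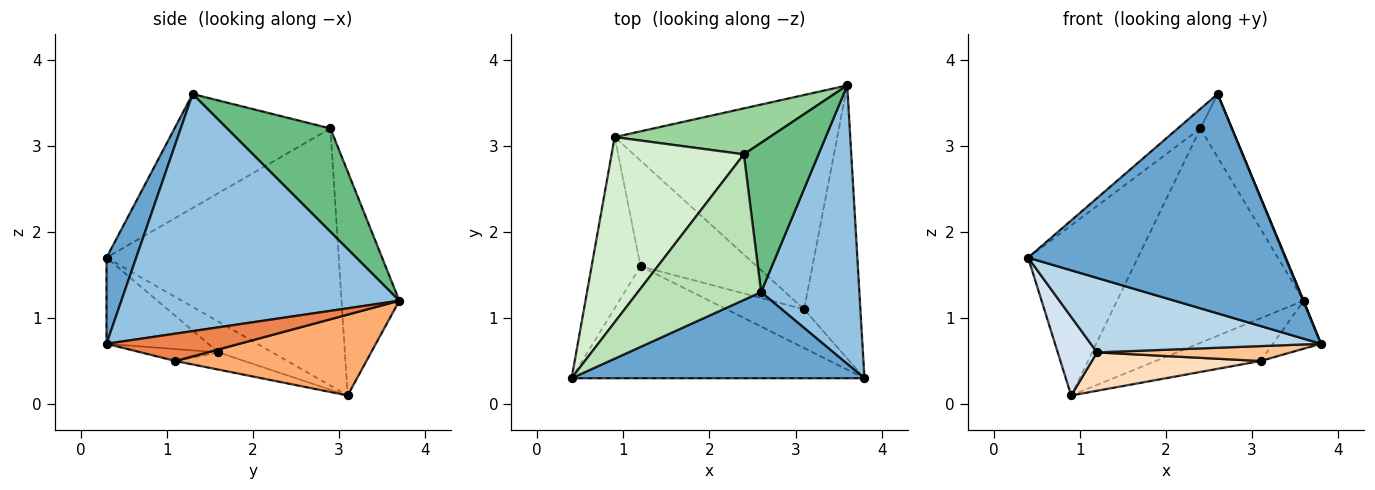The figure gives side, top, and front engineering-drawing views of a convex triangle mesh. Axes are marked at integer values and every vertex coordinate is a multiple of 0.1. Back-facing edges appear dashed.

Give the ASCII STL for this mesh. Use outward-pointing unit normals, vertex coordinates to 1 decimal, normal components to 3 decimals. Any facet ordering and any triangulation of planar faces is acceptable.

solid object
 facet normal 0.107 -0.925 0.363
  outer loop
   vertex 2.6 1.3 3.6
   vertex 0.4 0.3 1.7
   vertex 3.8 0.3 0.7
  endloop
 endfacet
 facet normal 0.924 -0.002 0.383
  outer loop
   vertex 2.6 1.3 3.6
   vertex 3.8 0.3 0.7
   vertex 3.6 3.7 1.2
  endloop
 endfacet
 facet normal -0.238 -0.538 -0.809
  outer loop
   vertex 1.2 1.6 0.6
   vertex 3.8 0.3 0.7
   vertex 0.4 0.3 1.7
  endloop
 endfacet
 facet normal -0.496 -0.362 -0.789
  outer loop
   vertex 1.2 1.6 0.6
   vertex 0.4 0.3 1.7
   vertex 0.9 3.1 0.1
  endloop
 endfacet
 facet normal 0.432 0.156 -0.888
  outer loop
   vertex 3.1 1.1 0.5
   vertex 3.6 3.7 1.2
   vertex 3.8 0.3 0.7
  endloop
 endfacet
 facet normal 0.335 0.184 -0.924
  outer loop
   vertex 3.1 1.1 0.5
   vertex 0.9 3.1 0.1
   vertex 3.6 3.7 1.2
  endloop
 endfacet
 facet normal -0.142 -0.355 -0.924
  outer loop
   vertex 3.1 1.1 0.5
   vertex 3.8 0.3 0.7
   vertex 1.2 1.6 0.6
  endloop
 endfacet
 facet normal -0.138 -0.338 -0.931
  outer loop
   vertex 3.1 1.1 0.5
   vertex 1.2 1.6 0.6
   vertex 0.9 3.1 0.1
  endloop
 endfacet
 facet normal 0.787 0.240 0.568
  outer loop
   vertex 2.4 2.9 3.2
   vertex 2.6 1.3 3.6
   vertex 3.6 3.7 1.2
  endloop
 endfacet
 facet normal -0.290 0.936 0.201
  outer loop
   vertex 2.4 2.9 3.2
   vertex 3.6 3.7 1.2
   vertex 0.9 3.1 0.1
  endloop
 endfacet
 facet normal -0.676 0.098 0.731
  outer loop
   vertex 2.4 2.9 3.2
   vertex 0.4 0.3 1.7
   vertex 2.6 1.3 3.6
  endloop
 endfacet
 facet normal -0.820 0.387 0.422
  outer loop
   vertex 2.4 2.9 3.2
   vertex 0.9 3.1 0.1
   vertex 0.4 0.3 1.7
  endloop
 endfacet
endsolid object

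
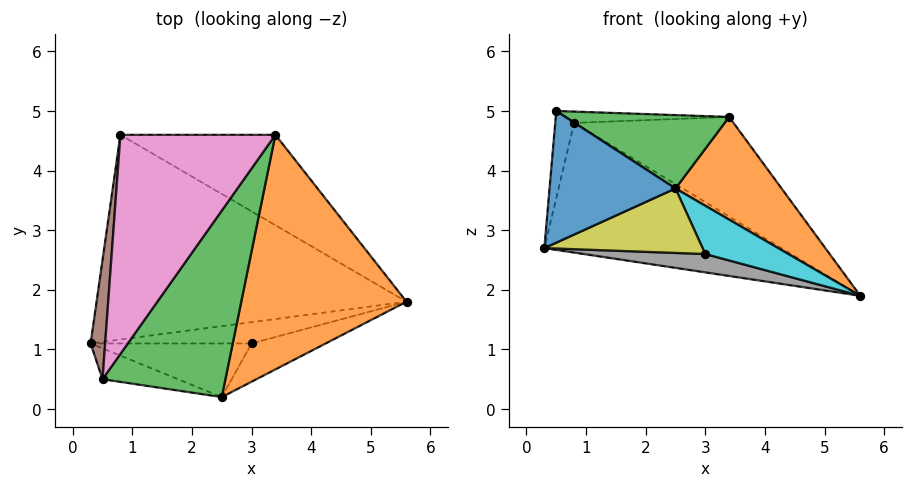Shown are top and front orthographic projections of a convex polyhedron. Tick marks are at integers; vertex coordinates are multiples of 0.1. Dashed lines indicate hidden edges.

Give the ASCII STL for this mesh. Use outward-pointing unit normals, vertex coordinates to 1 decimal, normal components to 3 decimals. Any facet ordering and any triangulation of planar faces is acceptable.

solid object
 facet normal -0.282 -0.934 -0.219
  outer loop
   vertex 2.5 0.2 3.7
   vertex 0.5 0.5 5.0
   vertex 0.3 1.1 2.7
  endloop
 endfacet
 facet normal 0.594 -0.322 0.737
  outer loop
   vertex 2.5 0.2 3.7
   vertex 5.6 1.8 1.9
   vertex 3.4 4.6 4.9
  endloop
 endfacet
 facet normal 0.482 -0.321 0.815
  outer loop
   vertex 2.5 0.2 3.7
   vertex 3.4 4.6 4.9
   vertex 0.5 0.5 5.0
  endloop
 endfacet
 facet normal -0.194 0.525 -0.829
  outer loop
   vertex 0.8 4.6 4.8
   vertex 5.6 1.8 1.9
   vertex 0.3 1.1 2.7
  endloop
 endfacet
 facet normal 0.026 0.740 -0.672
  outer loop
   vertex 0.8 4.6 4.8
   vertex 3.4 4.6 4.9
   vertex 5.6 1.8 1.9
  endloop
 endfacet
 facet normal -0.991 0.078 0.106
  outer loop
   vertex 0.8 4.6 4.8
   vertex 0.3 1.1 2.7
   vertex 0.5 0.5 5.0
  endloop
 endfacet
 facet normal -0.038 0.051 0.998
  outer loop
   vertex 0.8 4.6 4.8
   vertex 0.5 0.5 5.0
   vertex 3.4 4.6 4.9
  endloop
 endfacet
 facet normal -0.028 -0.653 -0.757
  outer loop
   vertex 3.0 1.1 2.6
   vertex 0.3 1.1 2.7
   vertex 5.6 1.8 1.9
  endloop
 endfacet
 facet normal -0.024 -0.768 -0.639
  outer loop
   vertex 3.0 1.1 2.6
   vertex 2.5 0.2 3.7
   vertex 0.3 1.1 2.7
  endloop
 endfacet
 facet normal 0.044 -0.783 -0.621
  outer loop
   vertex 3.0 1.1 2.6
   vertex 5.6 1.8 1.9
   vertex 2.5 0.2 3.7
  endloop
 endfacet
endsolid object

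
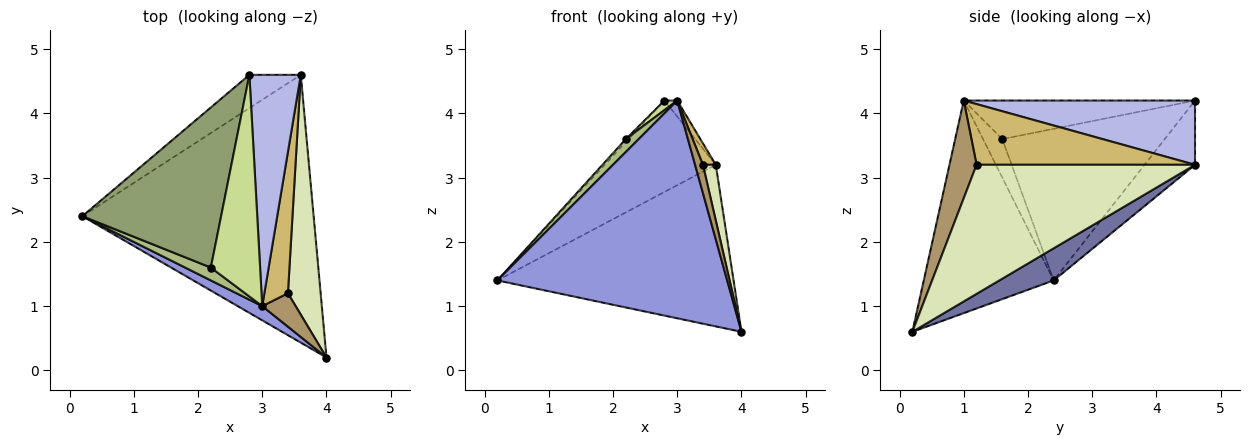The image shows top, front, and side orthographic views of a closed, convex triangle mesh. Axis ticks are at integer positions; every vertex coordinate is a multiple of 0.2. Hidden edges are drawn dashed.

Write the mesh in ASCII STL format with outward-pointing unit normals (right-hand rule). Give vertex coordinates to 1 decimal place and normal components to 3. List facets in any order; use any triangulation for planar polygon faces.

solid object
 facet normal 0.118 0.513 -0.850
  outer loop
   vertex 3.6 4.6 3.2
   vertex 4.0 0.2 0.6
   vertex 0.2 2.4 1.4
  endloop
 endfacet
 facet normal -0.393 0.864 -0.314
  outer loop
   vertex 2.8 4.6 4.2
   vertex 3.6 4.6 3.2
   vertex 0.2 2.4 1.4
  endloop
 endfacet
 facet normal -0.491 -0.869 0.057
  outer loop
   vertex 3.0 1.0 4.2
   vertex 0.2 2.4 1.4
   vertex 4.0 0.2 0.6
  endloop
 endfacet
 facet normal 0.780 0.043 0.624
  outer loop
   vertex 3.0 1.0 4.2
   vertex 3.6 4.6 3.2
   vertex 2.8 4.6 4.2
  endloop
 endfacet
 facet normal -0.738 0.013 0.675
  outer loop
   vertex 2.2 1.6 3.6
   vertex 2.8 4.6 4.2
   vertex 0.2 2.4 1.4
  endloop
 endfacet
 facet normal -0.728 -0.485 0.485
  outer loop
   vertex 2.2 1.6 3.6
   vertex 0.2 2.4 1.4
   vertex 3.0 1.0 4.2
  endloop
 endfacet
 facet normal -0.616 -0.034 0.787
  outer loop
   vertex 2.2 1.6 3.6
   vertex 3.0 1.0 4.2
   vertex 2.8 4.6 4.2
  endloop
 endfacet
 facet normal 0.968 -0.057 0.245
  outer loop
   vertex 3.4 1.2 3.2
   vertex 4.0 0.2 0.6
   vertex 3.6 4.6 3.2
  endloop
 endfacet
 facet normal 0.913 -0.264 0.312
  outer loop
   vertex 3.4 1.2 3.2
   vertex 3.0 1.0 4.2
   vertex 4.0 0.2 0.6
  endloop
 endfacet
 facet normal 0.931 -0.055 0.361
  outer loop
   vertex 3.4 1.2 3.2
   vertex 3.6 4.6 3.2
   vertex 3.0 1.0 4.2
  endloop
 endfacet
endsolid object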